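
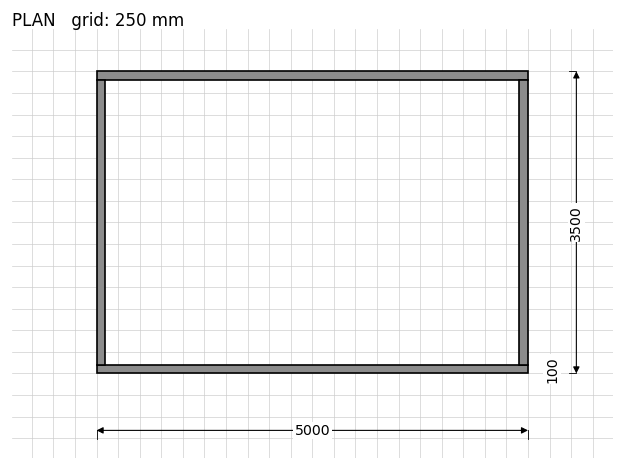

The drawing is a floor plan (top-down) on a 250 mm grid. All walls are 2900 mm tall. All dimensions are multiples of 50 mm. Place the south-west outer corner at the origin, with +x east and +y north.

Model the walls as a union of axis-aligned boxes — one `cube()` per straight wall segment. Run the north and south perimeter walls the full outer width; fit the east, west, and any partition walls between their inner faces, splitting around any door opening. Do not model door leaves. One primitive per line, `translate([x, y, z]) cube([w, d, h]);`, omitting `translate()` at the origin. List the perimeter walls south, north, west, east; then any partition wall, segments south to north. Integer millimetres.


cube([5000, 100, 2900]);
translate([0, 3400, 0]) cube([5000, 100, 2900]);
translate([0, 100, 0]) cube([100, 3300, 2900]);
translate([4900, 100, 0]) cube([100, 3300, 2900]);


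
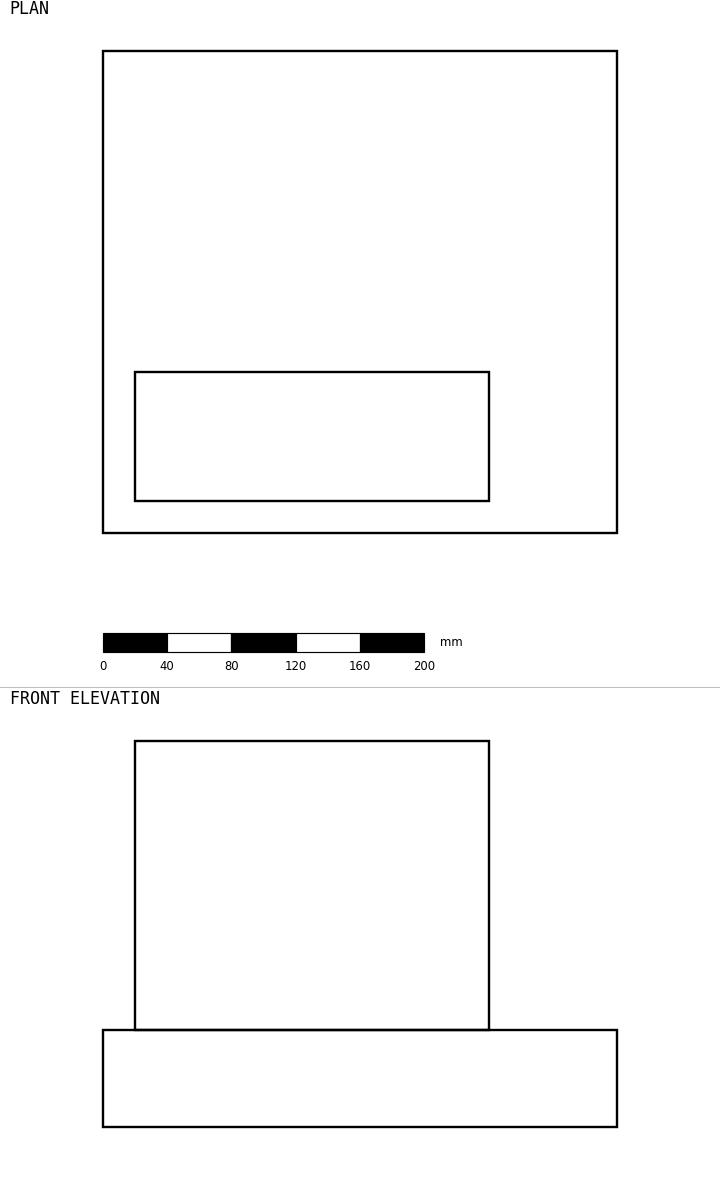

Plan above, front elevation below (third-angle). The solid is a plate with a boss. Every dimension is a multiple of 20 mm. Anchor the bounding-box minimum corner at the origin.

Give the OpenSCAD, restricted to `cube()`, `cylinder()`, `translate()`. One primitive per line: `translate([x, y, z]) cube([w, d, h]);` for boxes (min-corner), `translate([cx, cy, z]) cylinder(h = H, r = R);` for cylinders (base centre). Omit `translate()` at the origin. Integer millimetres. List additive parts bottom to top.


cube([320, 300, 60]);
translate([20, 20, 60]) cube([220, 80, 180]);


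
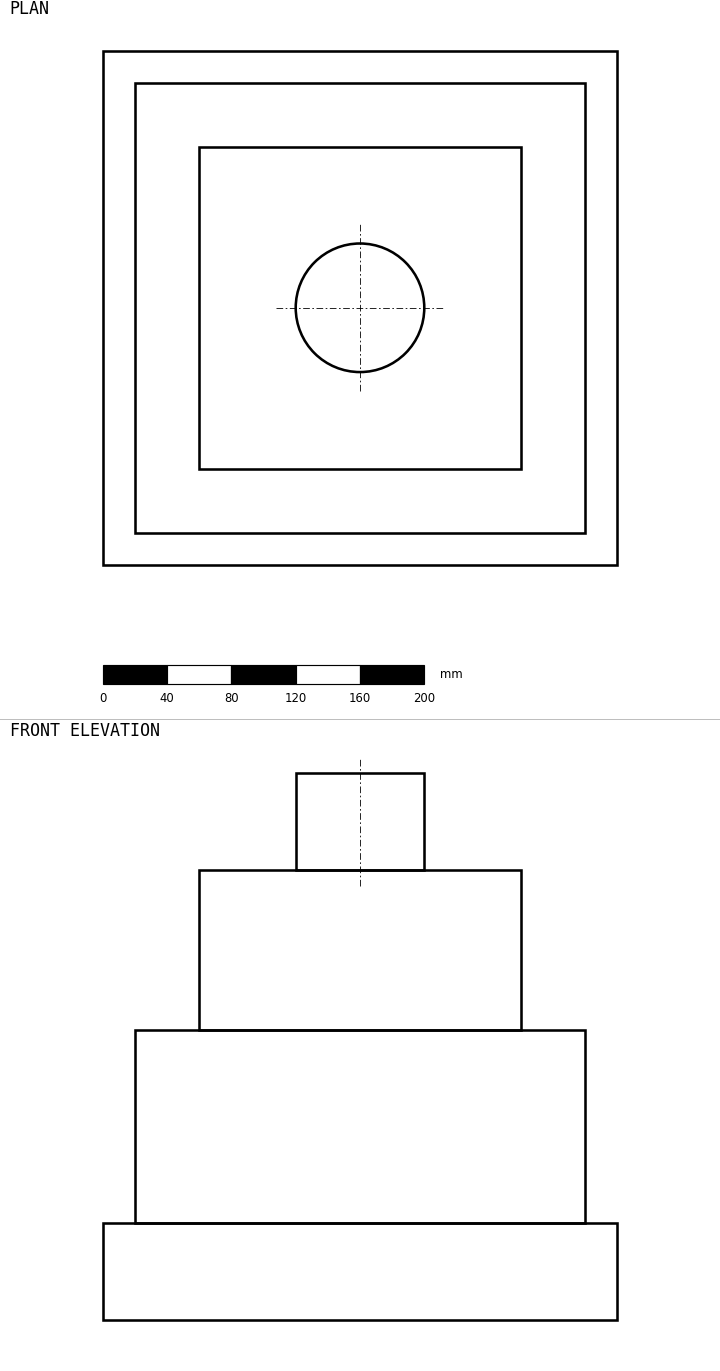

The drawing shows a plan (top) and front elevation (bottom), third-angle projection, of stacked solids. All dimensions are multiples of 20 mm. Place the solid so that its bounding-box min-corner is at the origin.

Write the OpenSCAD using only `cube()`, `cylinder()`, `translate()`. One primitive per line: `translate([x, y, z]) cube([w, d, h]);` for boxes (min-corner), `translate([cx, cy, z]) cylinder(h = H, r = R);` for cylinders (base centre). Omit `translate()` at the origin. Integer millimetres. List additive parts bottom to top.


cube([320, 320, 60]);
translate([20, 20, 60]) cube([280, 280, 120]);
translate([60, 60, 180]) cube([200, 200, 100]);
translate([160, 160, 280]) cylinder(h = 60, r = 40);


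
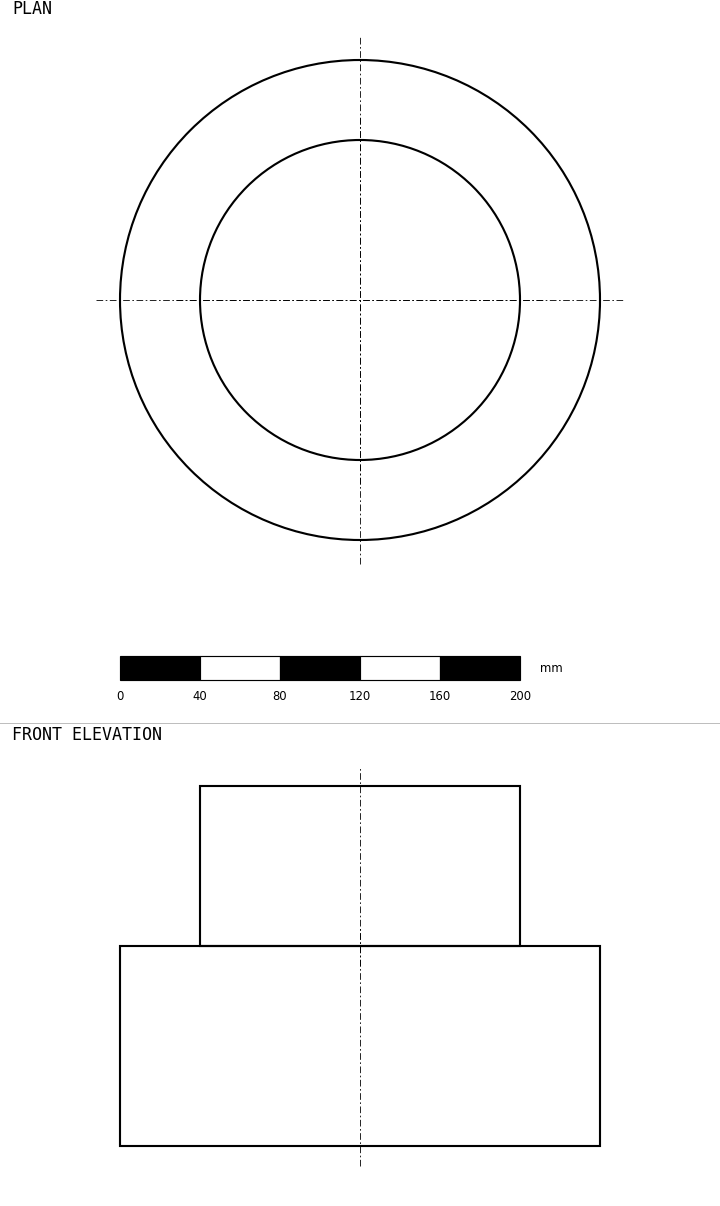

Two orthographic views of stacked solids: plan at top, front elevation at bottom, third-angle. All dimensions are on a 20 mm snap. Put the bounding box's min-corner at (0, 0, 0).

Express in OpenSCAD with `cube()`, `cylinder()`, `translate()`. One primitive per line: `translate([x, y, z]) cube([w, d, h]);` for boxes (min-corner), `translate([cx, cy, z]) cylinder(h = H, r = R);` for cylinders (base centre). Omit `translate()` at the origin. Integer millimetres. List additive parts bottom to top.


translate([120, 120, 0]) cylinder(h = 100, r = 120);
translate([120, 120, 100]) cylinder(h = 80, r = 80);


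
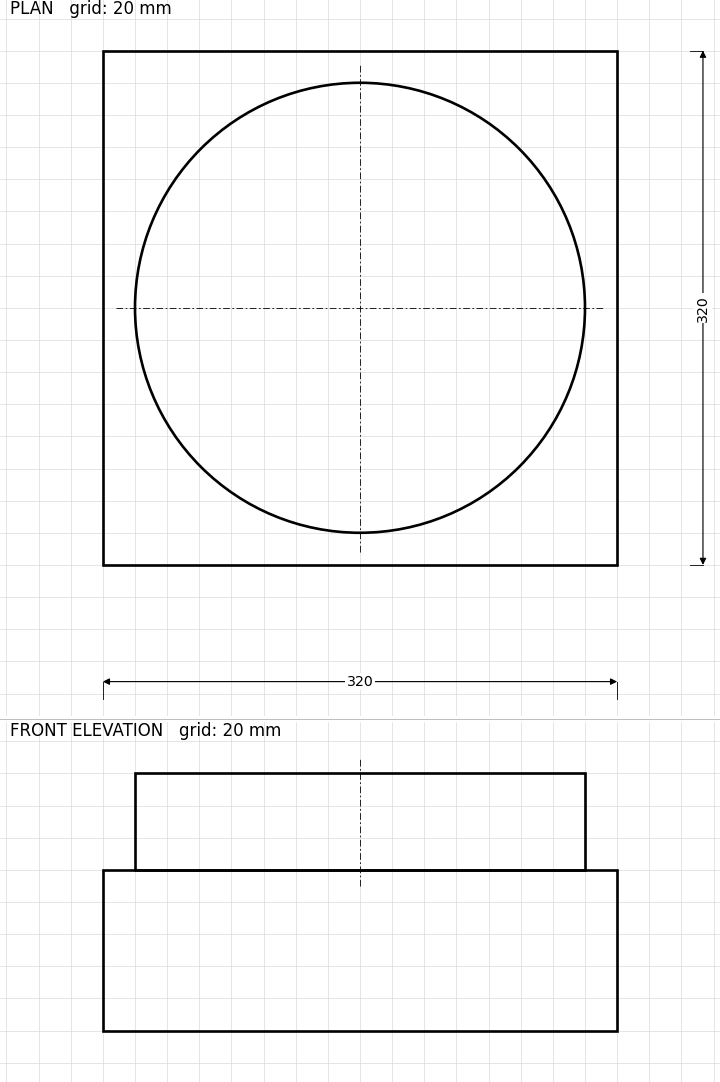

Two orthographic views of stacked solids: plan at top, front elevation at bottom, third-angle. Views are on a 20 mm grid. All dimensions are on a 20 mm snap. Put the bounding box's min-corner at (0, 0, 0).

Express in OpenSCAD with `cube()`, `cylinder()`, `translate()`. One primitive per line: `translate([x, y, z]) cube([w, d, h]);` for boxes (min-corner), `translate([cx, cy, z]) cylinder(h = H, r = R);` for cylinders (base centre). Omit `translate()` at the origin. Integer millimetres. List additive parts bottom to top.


cube([320, 320, 100]);
translate([160, 160, 100]) cylinder(h = 60, r = 140);


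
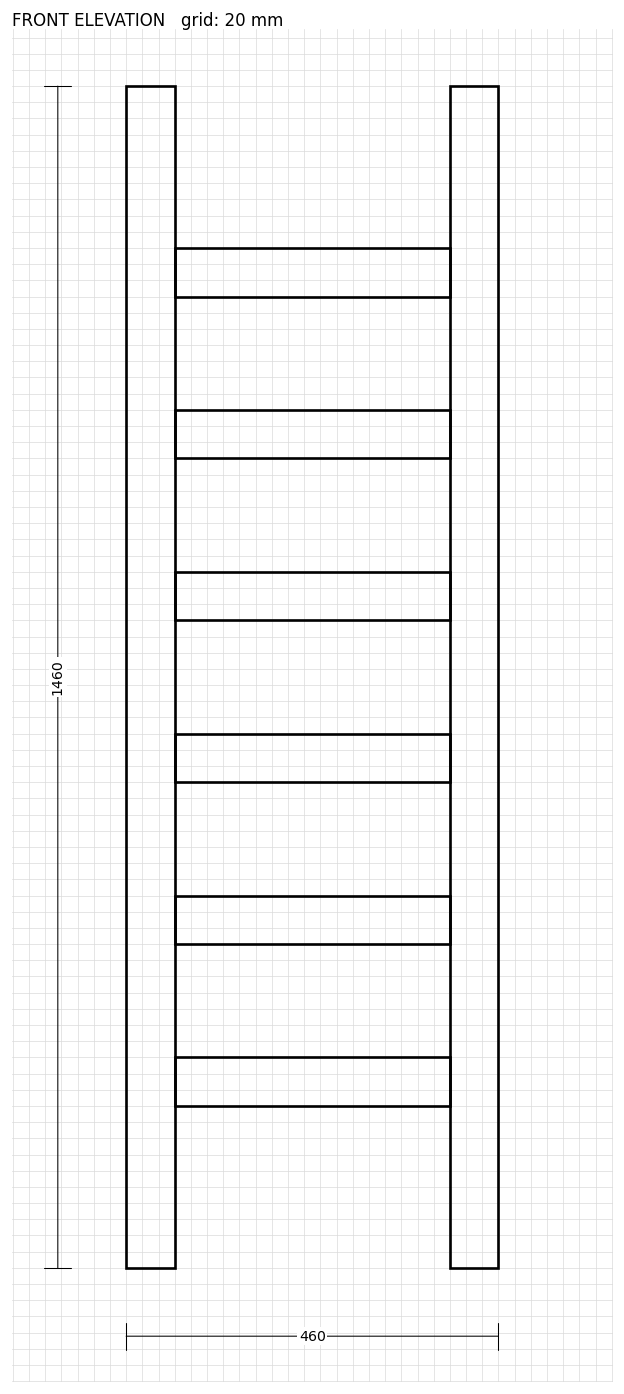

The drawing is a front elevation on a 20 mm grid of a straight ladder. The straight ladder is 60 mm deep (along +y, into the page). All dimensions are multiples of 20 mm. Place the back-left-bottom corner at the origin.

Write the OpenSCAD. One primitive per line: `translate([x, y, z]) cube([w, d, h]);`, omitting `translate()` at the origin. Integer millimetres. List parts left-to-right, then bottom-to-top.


cube([60, 60, 1460]);
translate([60, 0, 200]) cube([340, 60, 60]);
translate([60, 0, 400]) cube([340, 60, 60]);
translate([60, 0, 600]) cube([340, 60, 60]);
translate([60, 0, 800]) cube([340, 60, 60]);
translate([60, 0, 1000]) cube([340, 60, 60]);
translate([60, 0, 1200]) cube([340, 60, 60]);
translate([400, 0, 0]) cube([60, 60, 1460]);


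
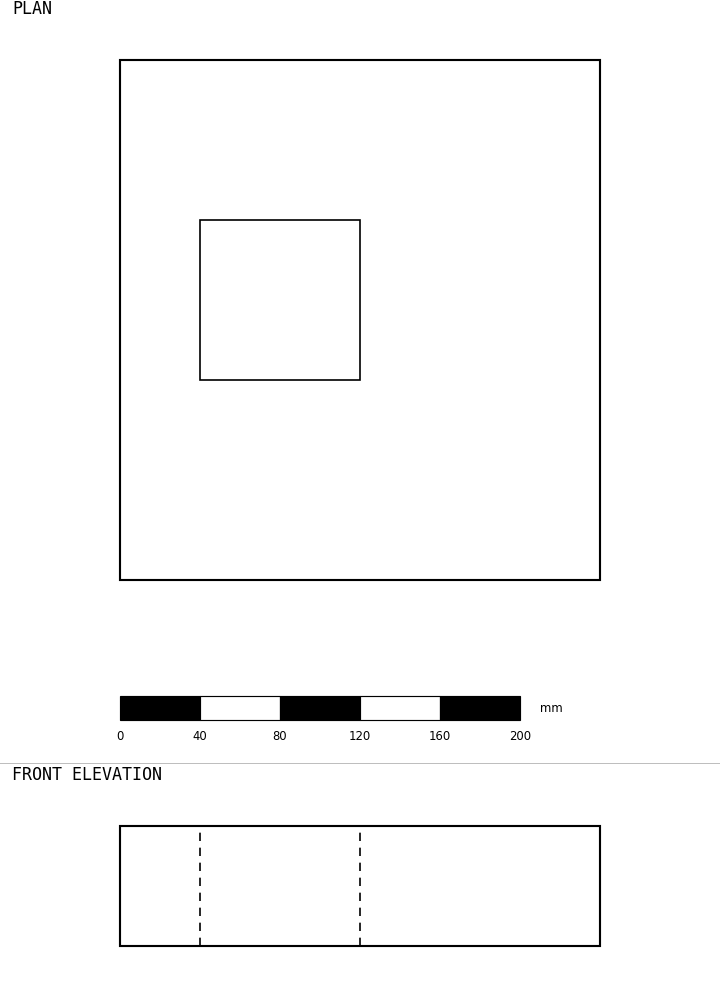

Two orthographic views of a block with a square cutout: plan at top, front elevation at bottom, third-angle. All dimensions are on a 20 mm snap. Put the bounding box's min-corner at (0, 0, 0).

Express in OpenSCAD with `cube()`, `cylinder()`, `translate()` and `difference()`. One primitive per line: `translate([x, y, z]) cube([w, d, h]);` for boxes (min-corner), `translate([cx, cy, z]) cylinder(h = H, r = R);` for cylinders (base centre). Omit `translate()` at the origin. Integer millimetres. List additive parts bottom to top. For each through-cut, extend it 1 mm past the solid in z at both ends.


difference() {
  cube([240, 260, 60]);
  translate([40, 100, -1]) cube([80, 80, 62]);
}


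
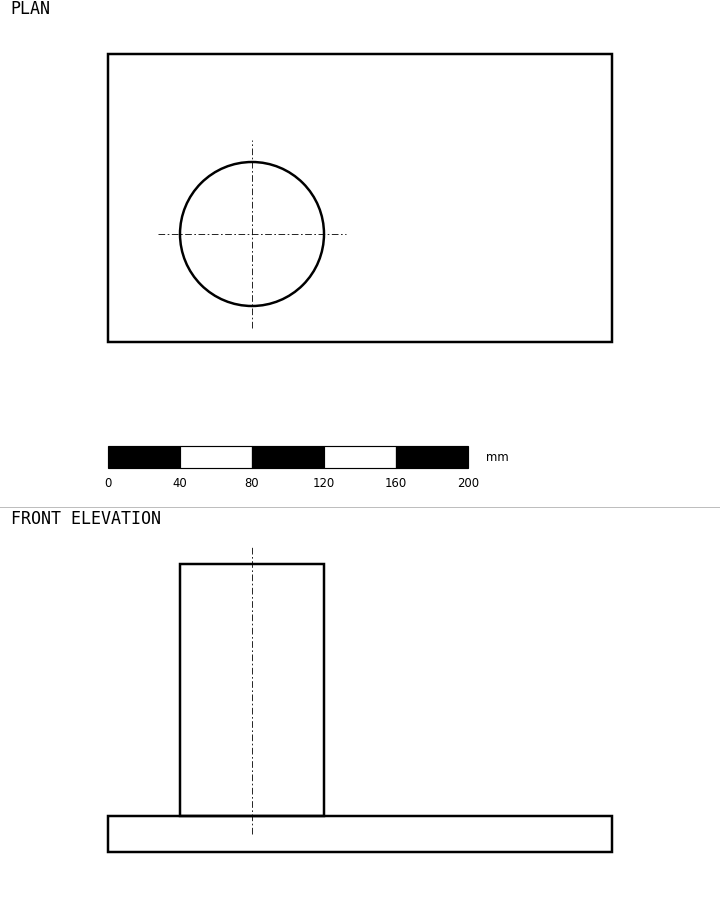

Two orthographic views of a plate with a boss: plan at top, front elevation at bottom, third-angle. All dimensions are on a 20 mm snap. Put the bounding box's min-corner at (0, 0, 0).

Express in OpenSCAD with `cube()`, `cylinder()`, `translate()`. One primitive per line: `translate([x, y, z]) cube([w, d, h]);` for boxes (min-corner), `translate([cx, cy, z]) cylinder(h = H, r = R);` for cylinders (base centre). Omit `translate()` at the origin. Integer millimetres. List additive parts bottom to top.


cube([280, 160, 20]);
translate([80, 60, 20]) cylinder(h = 140, r = 40);


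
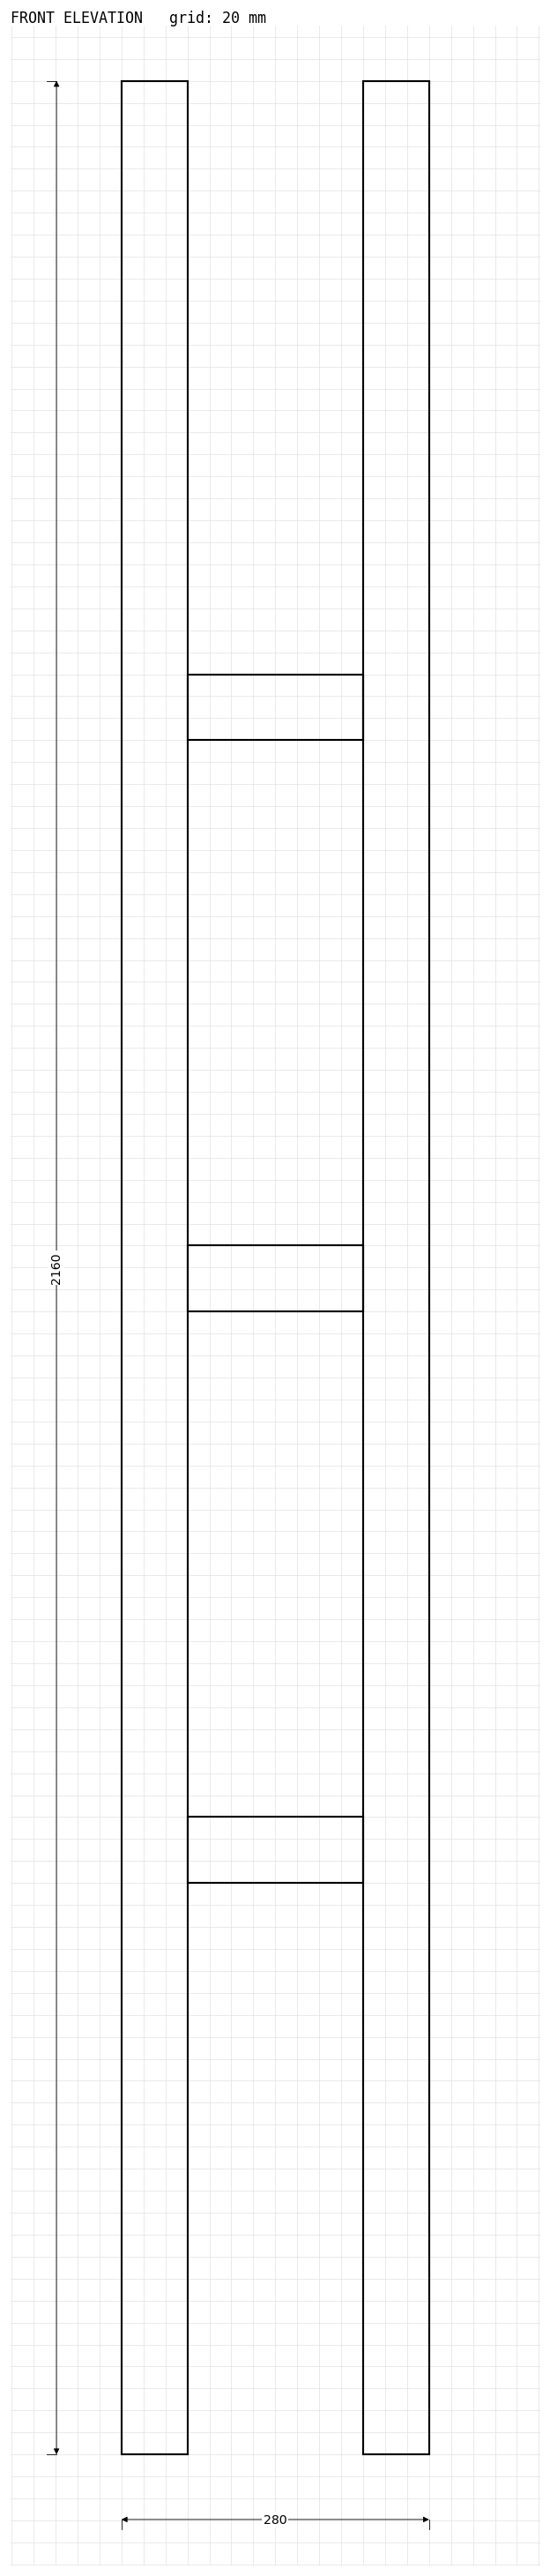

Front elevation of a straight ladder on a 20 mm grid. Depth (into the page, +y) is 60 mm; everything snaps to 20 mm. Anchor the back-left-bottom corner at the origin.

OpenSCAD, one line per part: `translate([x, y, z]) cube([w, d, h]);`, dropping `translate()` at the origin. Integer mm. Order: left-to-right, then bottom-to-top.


cube([60, 60, 2160]);
translate([60, 0, 520]) cube([160, 60, 60]);
translate([60, 0, 1040]) cube([160, 60, 60]);
translate([60, 0, 1560]) cube([160, 60, 60]);
translate([220, 0, 0]) cube([60, 60, 2160]);


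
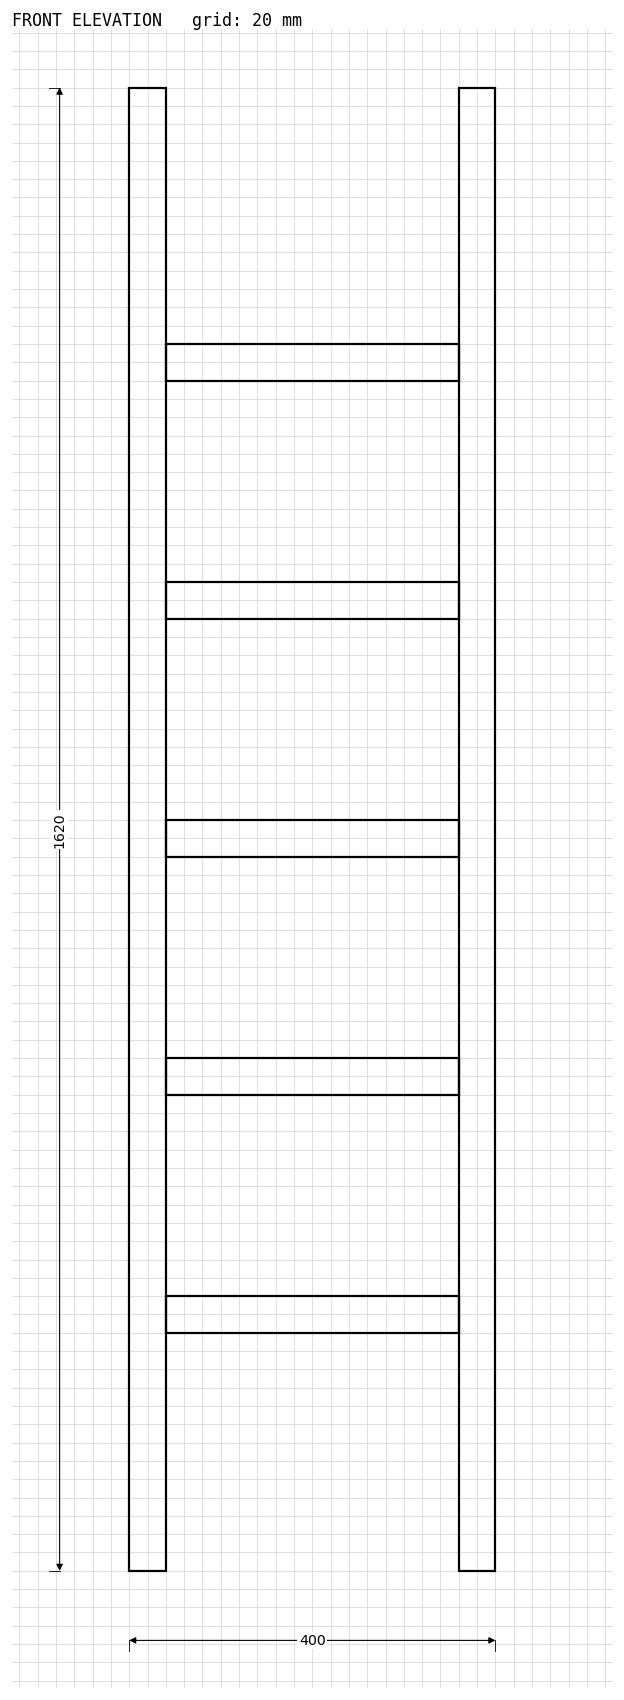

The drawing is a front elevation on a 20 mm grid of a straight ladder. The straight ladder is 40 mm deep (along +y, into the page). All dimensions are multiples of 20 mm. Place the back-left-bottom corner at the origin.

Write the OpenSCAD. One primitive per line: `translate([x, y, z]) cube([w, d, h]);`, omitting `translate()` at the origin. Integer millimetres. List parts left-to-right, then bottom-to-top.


cube([40, 40, 1620]);
translate([40, 0, 260]) cube([320, 40, 40]);
translate([40, 0, 520]) cube([320, 40, 40]);
translate([40, 0, 780]) cube([320, 40, 40]);
translate([40, 0, 1040]) cube([320, 40, 40]);
translate([40, 0, 1300]) cube([320, 40, 40]);
translate([360, 0, 0]) cube([40, 40, 1620]);


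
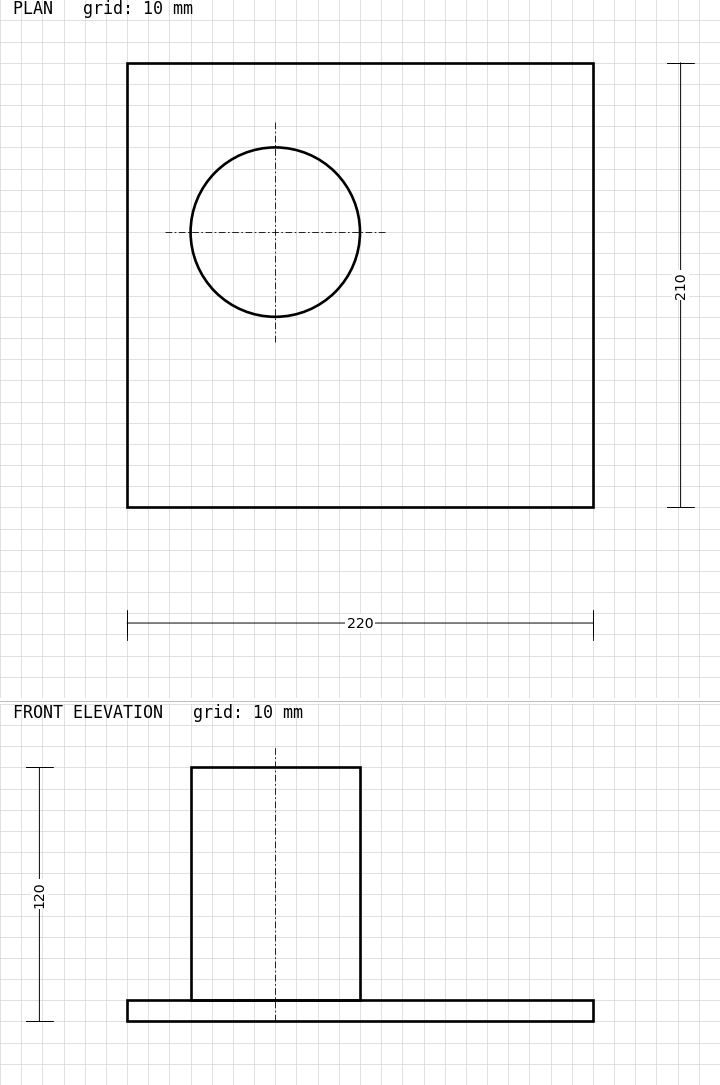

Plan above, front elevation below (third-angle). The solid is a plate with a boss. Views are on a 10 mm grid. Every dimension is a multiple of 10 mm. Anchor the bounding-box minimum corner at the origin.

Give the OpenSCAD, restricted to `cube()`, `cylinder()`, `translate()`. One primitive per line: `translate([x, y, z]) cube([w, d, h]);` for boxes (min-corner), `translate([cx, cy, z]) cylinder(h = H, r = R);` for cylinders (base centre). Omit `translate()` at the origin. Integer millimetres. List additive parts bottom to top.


cube([220, 210, 10]);
translate([70, 130, 10]) cylinder(h = 110, r = 40);


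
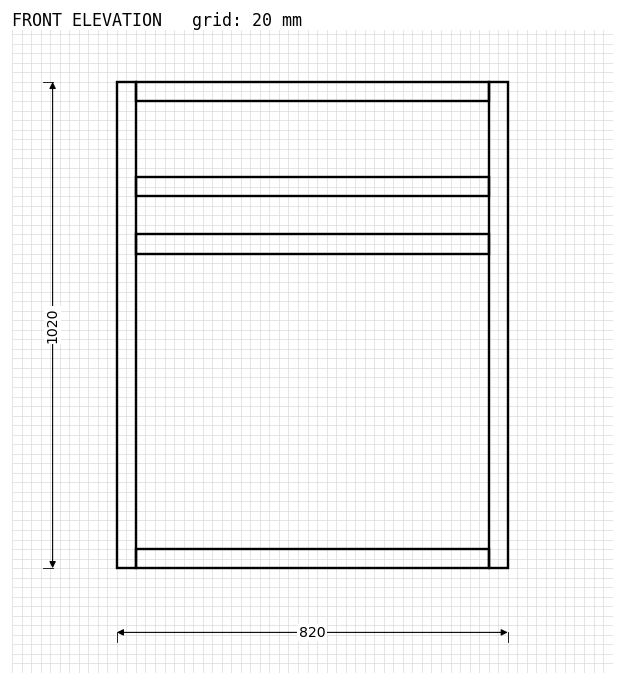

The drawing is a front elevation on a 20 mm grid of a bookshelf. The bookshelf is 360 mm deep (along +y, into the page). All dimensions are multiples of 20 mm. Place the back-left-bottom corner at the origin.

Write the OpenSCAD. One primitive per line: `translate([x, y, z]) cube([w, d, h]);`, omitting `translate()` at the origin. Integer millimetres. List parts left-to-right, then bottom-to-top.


cube([40, 360, 1020]);
translate([40, 0, 0]) cube([740, 360, 40]);
translate([40, 0, 660]) cube([740, 360, 40]);
translate([40, 0, 780]) cube([740, 360, 40]);
translate([40, 0, 980]) cube([740, 360, 40]);
translate([780, 0, 0]) cube([40, 360, 1020]);


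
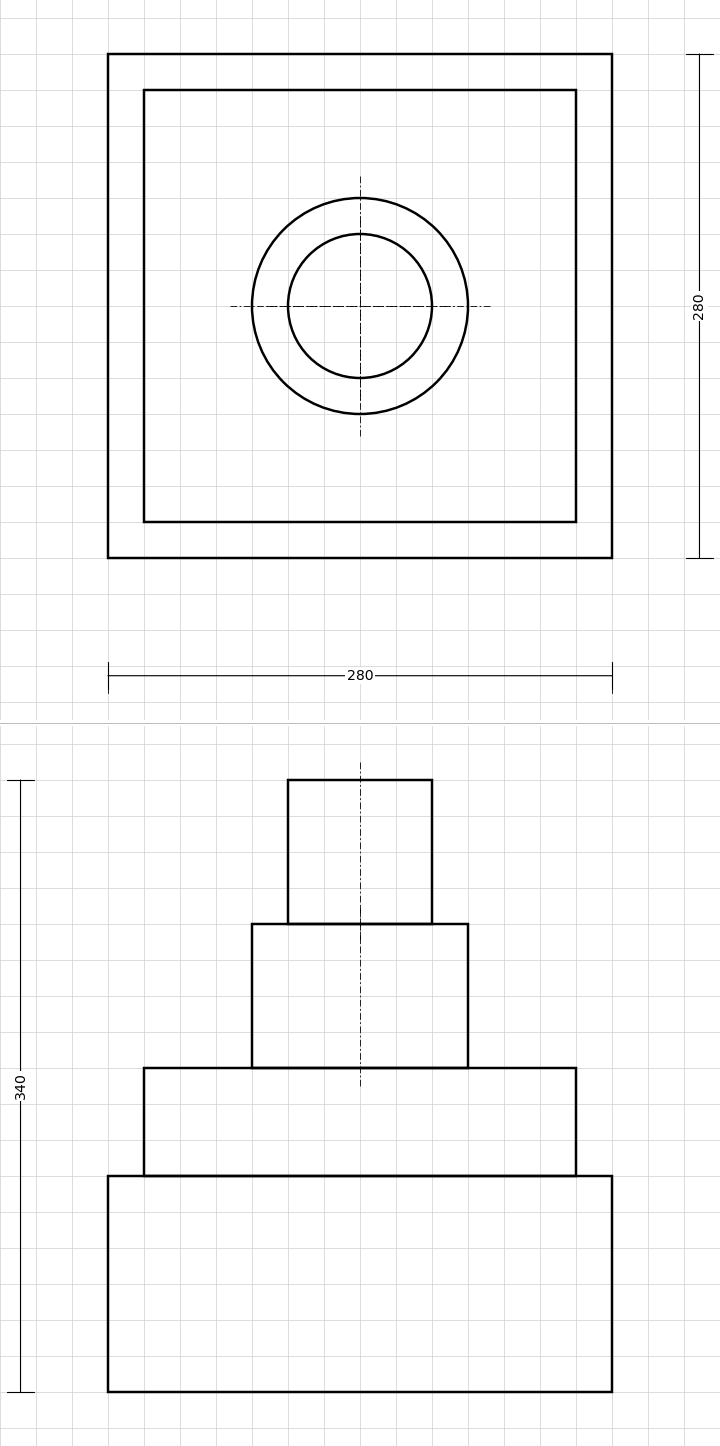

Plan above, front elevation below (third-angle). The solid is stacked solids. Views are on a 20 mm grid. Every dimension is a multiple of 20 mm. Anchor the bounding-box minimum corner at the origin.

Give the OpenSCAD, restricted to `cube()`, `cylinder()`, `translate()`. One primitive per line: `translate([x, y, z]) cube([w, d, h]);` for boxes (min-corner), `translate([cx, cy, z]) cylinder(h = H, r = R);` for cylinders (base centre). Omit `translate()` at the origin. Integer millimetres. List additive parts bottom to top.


cube([280, 280, 120]);
translate([20, 20, 120]) cube([240, 240, 60]);
translate([140, 140, 180]) cylinder(h = 80, r = 60);
translate([140, 140, 260]) cylinder(h = 80, r = 40);


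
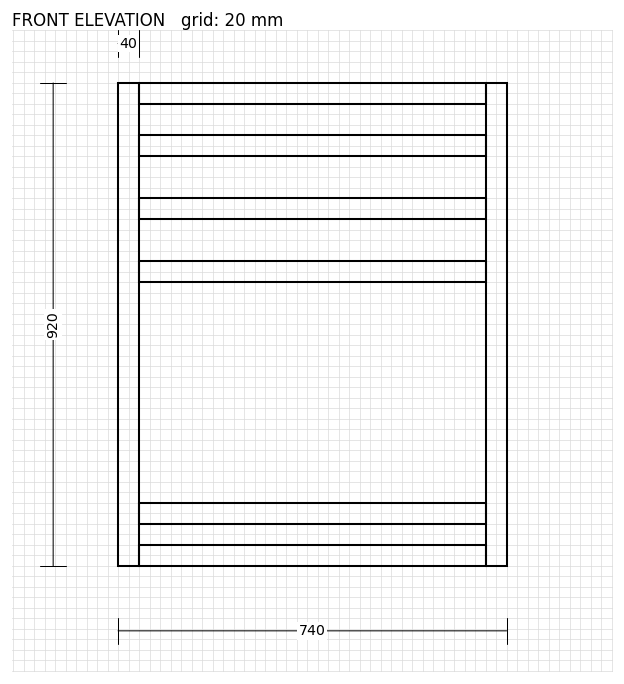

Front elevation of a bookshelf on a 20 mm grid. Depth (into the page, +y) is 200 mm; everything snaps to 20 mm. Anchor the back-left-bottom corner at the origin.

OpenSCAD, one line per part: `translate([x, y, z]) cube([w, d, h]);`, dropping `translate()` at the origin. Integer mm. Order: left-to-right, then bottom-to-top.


cube([40, 200, 920]);
translate([40, 0, 0]) cube([660, 200, 40]);
translate([40, 0, 80]) cube([660, 200, 40]);
translate([40, 0, 540]) cube([660, 200, 40]);
translate([40, 0, 660]) cube([660, 200, 40]);
translate([40, 0, 780]) cube([660, 200, 40]);
translate([40, 0, 880]) cube([660, 200, 40]);
translate([700, 0, 0]) cube([40, 200, 920]);


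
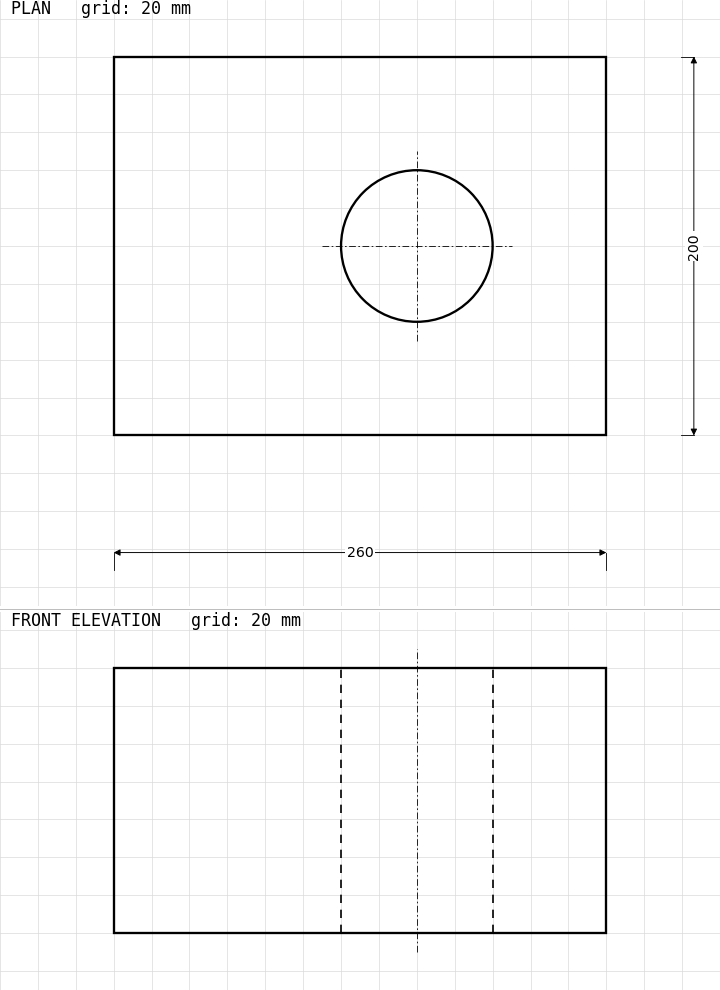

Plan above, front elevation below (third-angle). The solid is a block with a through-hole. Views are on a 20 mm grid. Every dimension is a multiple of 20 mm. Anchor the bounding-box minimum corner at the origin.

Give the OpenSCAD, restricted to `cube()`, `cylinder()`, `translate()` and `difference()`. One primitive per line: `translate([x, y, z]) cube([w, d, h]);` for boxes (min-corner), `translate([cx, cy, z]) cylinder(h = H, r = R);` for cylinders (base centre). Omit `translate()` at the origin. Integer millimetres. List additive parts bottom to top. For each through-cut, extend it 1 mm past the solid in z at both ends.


difference() {
  cube([260, 200, 140]);
  translate([160, 100, -1]) cylinder(h = 142, r = 40);
}


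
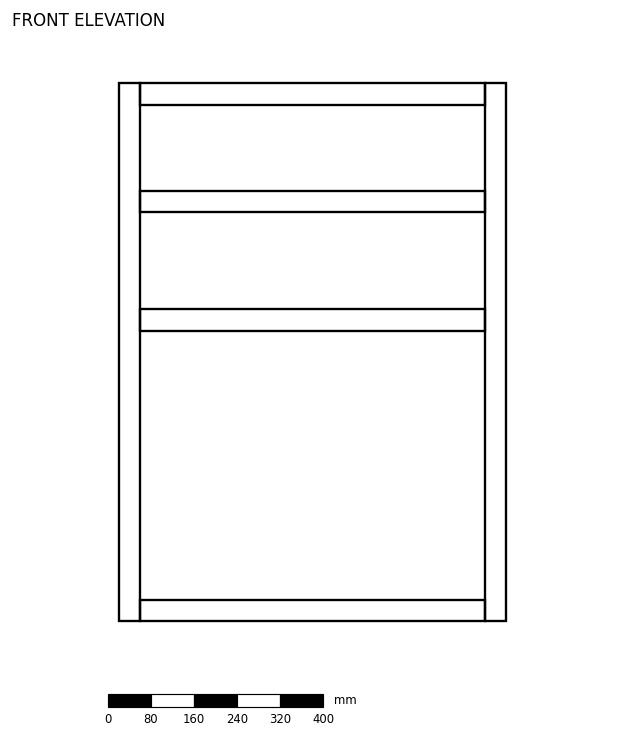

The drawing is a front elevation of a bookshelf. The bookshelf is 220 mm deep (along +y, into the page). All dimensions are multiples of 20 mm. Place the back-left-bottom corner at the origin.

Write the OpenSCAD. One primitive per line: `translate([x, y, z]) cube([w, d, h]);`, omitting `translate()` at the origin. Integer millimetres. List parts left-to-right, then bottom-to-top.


cube([40, 220, 1000]);
translate([40, 0, 0]) cube([640, 220, 40]);
translate([40, 0, 540]) cube([640, 220, 40]);
translate([40, 0, 760]) cube([640, 220, 40]);
translate([40, 0, 960]) cube([640, 220, 40]);
translate([680, 0, 0]) cube([40, 220, 1000]);


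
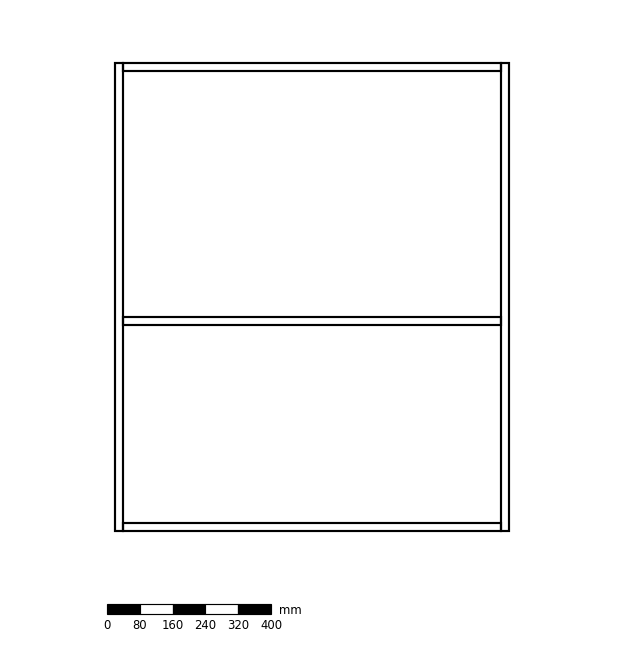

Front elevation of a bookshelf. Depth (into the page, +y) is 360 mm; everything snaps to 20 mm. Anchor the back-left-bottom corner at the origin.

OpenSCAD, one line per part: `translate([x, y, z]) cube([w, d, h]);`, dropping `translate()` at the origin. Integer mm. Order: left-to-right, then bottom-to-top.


cube([20, 360, 1140]);
translate([20, 0, 0]) cube([920, 360, 20]);
translate([20, 0, 500]) cube([920, 360, 20]);
translate([20, 0, 1120]) cube([920, 360, 20]);
translate([940, 0, 0]) cube([20, 360, 1140]);


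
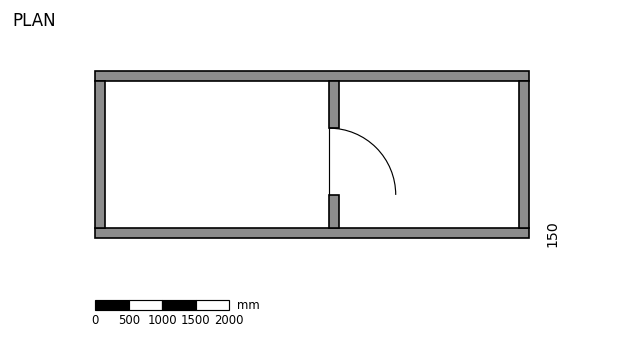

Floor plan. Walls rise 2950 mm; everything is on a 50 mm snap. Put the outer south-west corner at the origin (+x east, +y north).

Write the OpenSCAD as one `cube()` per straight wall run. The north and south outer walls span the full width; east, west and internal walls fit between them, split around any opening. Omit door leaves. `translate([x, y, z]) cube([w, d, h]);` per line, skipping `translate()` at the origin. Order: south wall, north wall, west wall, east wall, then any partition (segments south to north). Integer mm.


cube([6500, 150, 2950]);
translate([0, 2350, 0]) cube([6500, 150, 2950]);
translate([0, 150, 0]) cube([150, 2200, 2950]);
translate([6350, 150, 0]) cube([150, 2200, 2950]);
translate([3500, 150, 0]) cube([150, 500, 2950]);
translate([3500, 1650, 0]) cube([150, 700, 2950]);


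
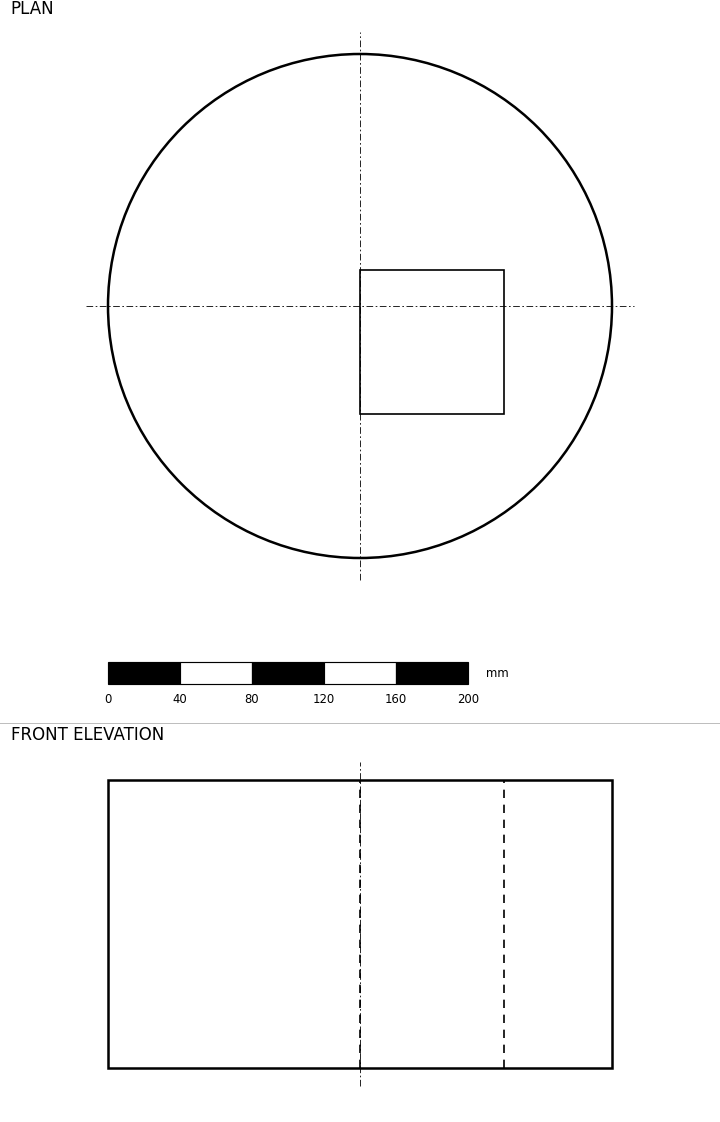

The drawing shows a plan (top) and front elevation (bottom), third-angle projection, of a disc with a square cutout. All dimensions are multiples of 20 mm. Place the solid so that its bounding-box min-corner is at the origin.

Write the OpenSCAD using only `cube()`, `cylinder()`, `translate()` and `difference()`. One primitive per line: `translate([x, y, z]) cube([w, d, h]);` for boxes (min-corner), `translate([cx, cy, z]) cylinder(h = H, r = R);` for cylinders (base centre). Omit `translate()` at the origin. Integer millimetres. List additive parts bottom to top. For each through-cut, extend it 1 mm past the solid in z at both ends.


difference() {
  translate([140, 140, 0]) cylinder(h = 160, r = 140);
  translate([140, 80, -1]) cube([80, 80, 162]);
}


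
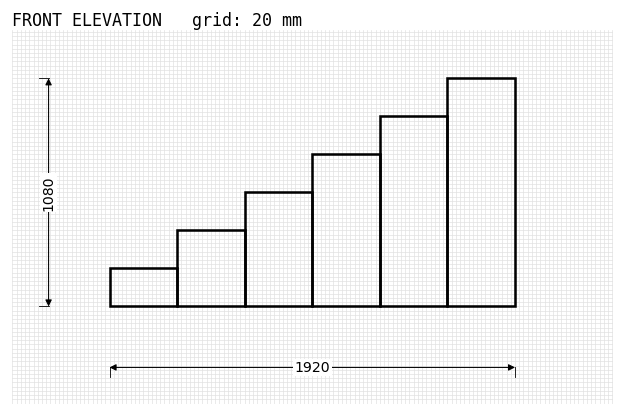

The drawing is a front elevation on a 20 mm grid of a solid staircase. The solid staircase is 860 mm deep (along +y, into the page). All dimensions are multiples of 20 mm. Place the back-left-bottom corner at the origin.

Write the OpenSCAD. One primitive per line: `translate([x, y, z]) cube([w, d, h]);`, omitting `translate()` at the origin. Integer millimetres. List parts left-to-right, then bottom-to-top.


cube([320, 860, 180]);
translate([320, 0, 0]) cube([320, 860, 360]);
translate([640, 0, 0]) cube([320, 860, 540]);
translate([960, 0, 0]) cube([320, 860, 720]);
translate([1280, 0, 0]) cube([320, 860, 900]);
translate([1600, 0, 0]) cube([320, 860, 1080]);


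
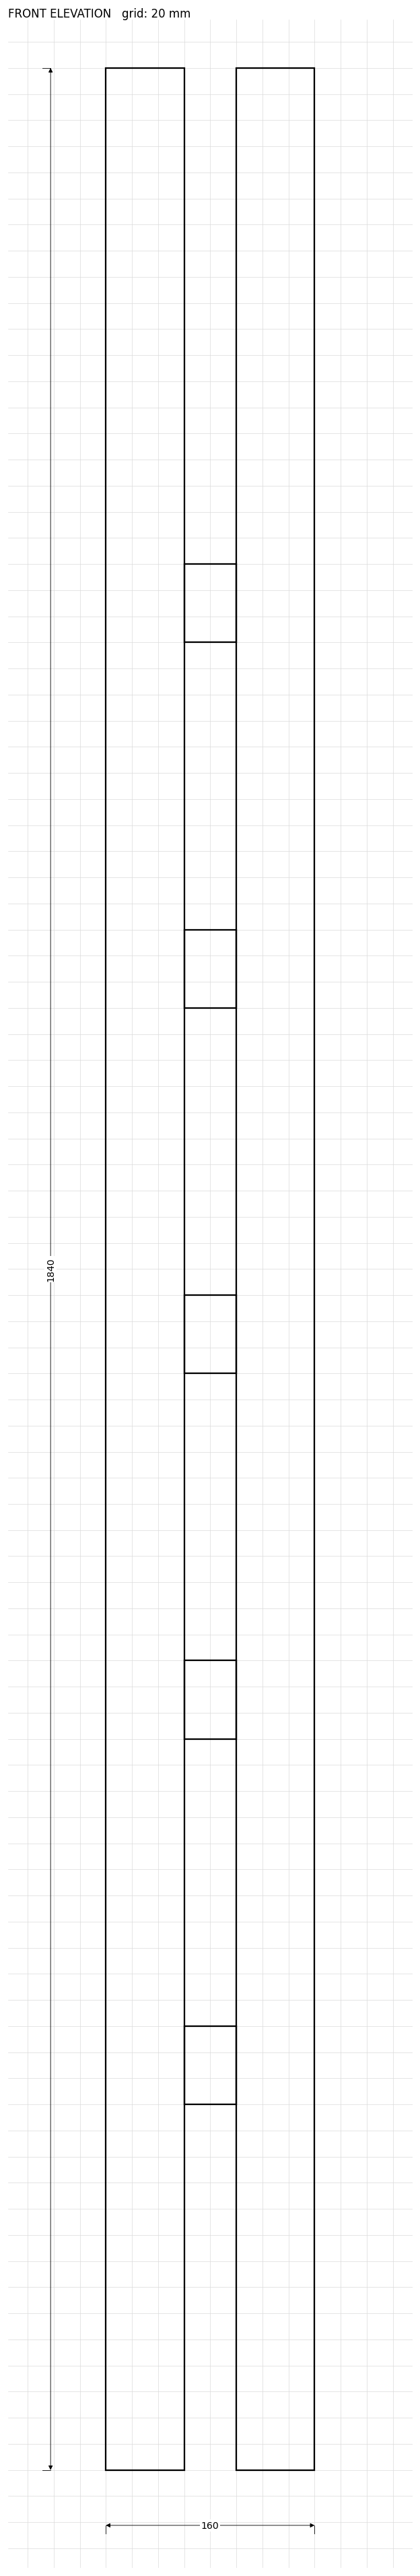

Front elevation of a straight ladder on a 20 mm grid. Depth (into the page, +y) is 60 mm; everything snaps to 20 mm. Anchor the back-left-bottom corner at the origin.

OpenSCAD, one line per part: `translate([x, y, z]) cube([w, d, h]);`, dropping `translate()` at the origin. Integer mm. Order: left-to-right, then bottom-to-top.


cube([60, 60, 1840]);
translate([60, 0, 280]) cube([40, 60, 60]);
translate([60, 0, 560]) cube([40, 60, 60]);
translate([60, 0, 840]) cube([40, 60, 60]);
translate([60, 0, 1120]) cube([40, 60, 60]);
translate([60, 0, 1400]) cube([40, 60, 60]);
translate([100, 0, 0]) cube([60, 60, 1840]);


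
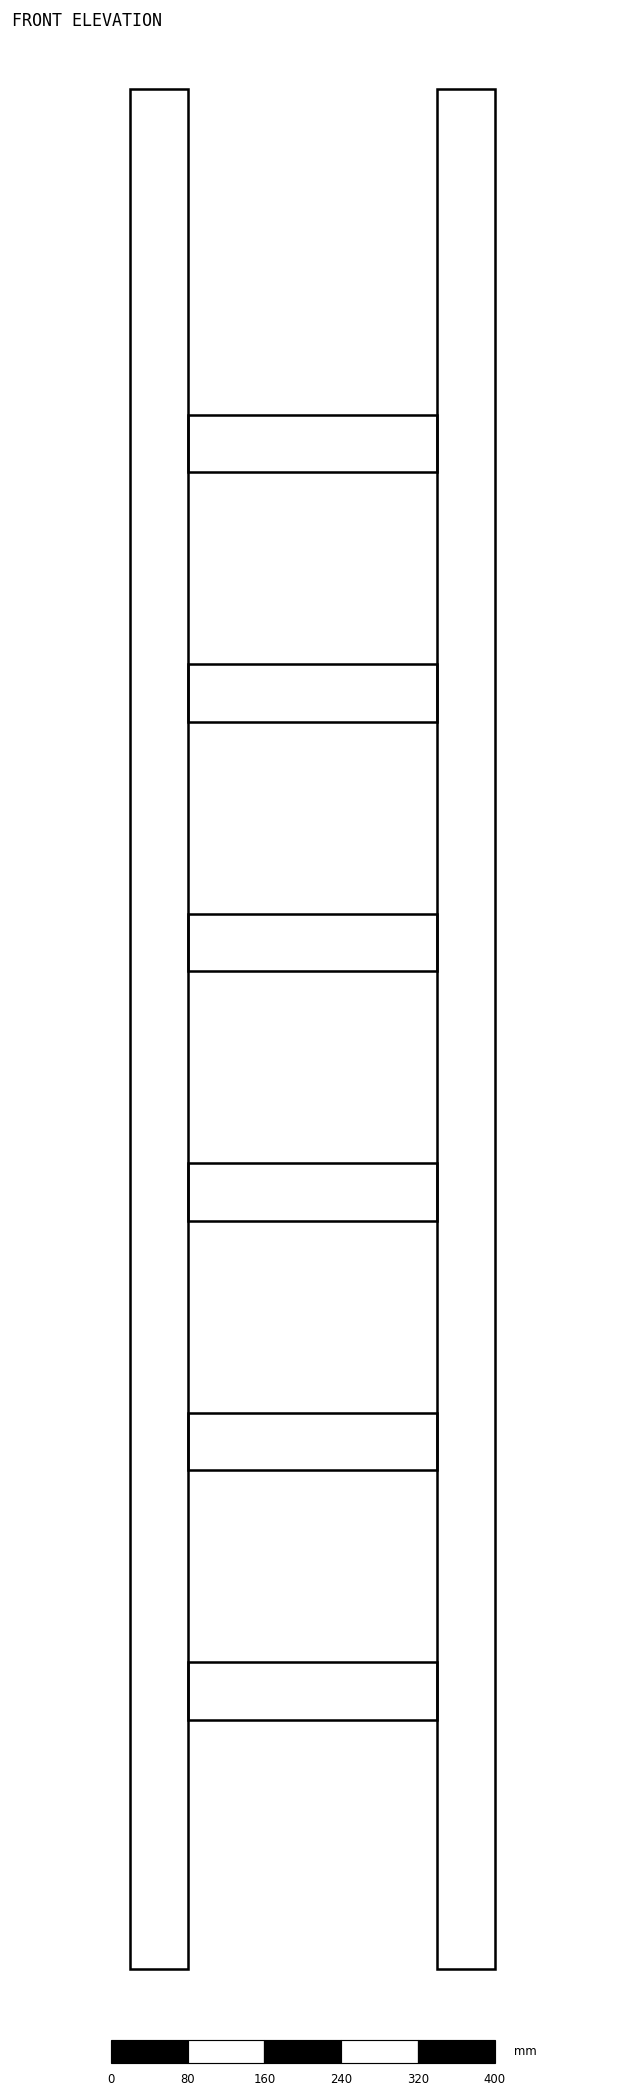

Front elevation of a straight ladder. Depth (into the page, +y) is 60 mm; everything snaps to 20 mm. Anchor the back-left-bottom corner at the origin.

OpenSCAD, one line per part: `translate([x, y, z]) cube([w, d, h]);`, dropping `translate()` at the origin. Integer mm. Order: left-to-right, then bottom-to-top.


cube([60, 60, 1960]);
translate([60, 0, 260]) cube([260, 60, 60]);
translate([60, 0, 520]) cube([260, 60, 60]);
translate([60, 0, 780]) cube([260, 60, 60]);
translate([60, 0, 1040]) cube([260, 60, 60]);
translate([60, 0, 1300]) cube([260, 60, 60]);
translate([60, 0, 1560]) cube([260, 60, 60]);
translate([320, 0, 0]) cube([60, 60, 1960]);


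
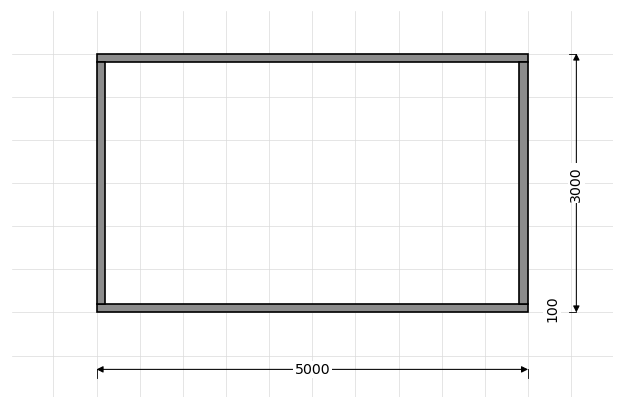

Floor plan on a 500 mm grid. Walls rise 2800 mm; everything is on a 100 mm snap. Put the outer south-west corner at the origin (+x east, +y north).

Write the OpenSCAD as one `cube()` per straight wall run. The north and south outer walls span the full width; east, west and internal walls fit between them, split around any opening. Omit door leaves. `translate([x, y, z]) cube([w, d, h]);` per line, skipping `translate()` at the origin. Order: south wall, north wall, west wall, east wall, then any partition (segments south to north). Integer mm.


cube([5000, 100, 2800]);
translate([0, 2900, 0]) cube([5000, 100, 2800]);
translate([0, 100, 0]) cube([100, 2800, 2800]);
translate([4900, 100, 0]) cube([100, 2800, 2800]);


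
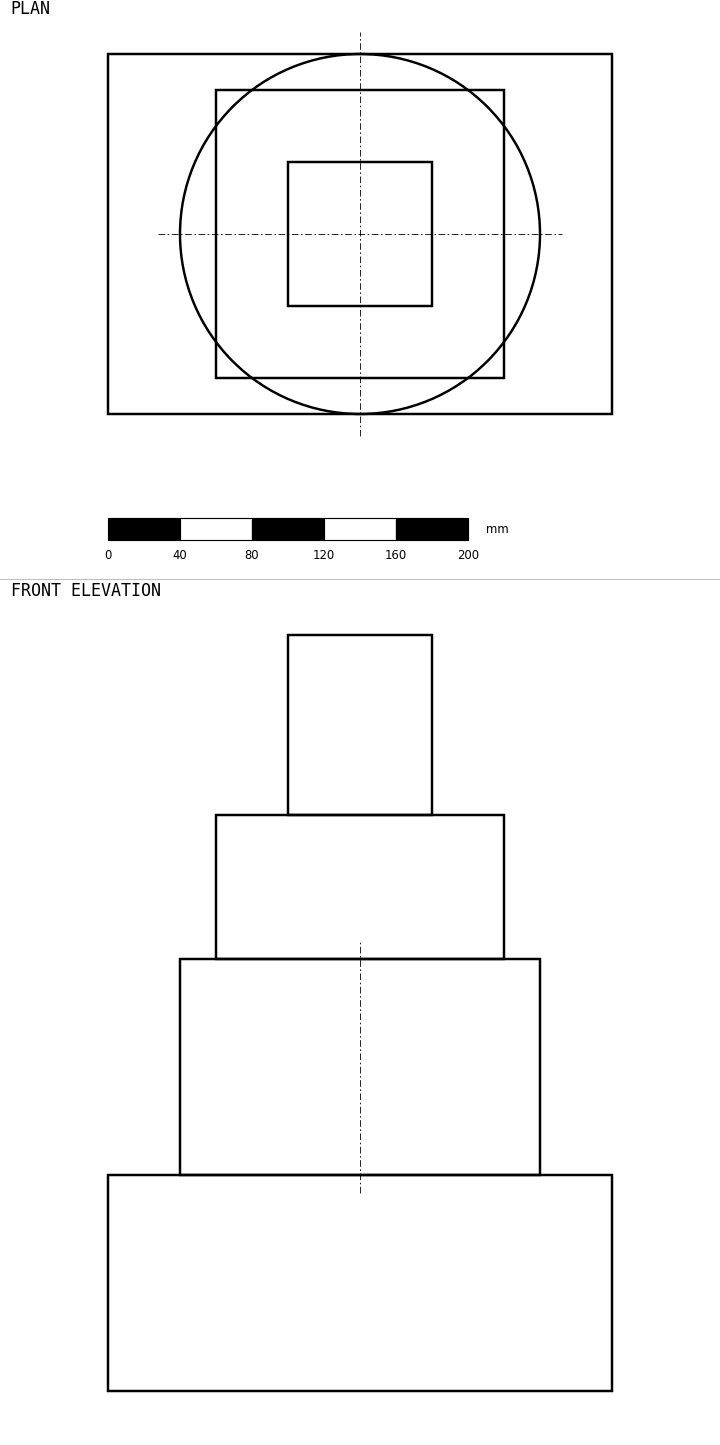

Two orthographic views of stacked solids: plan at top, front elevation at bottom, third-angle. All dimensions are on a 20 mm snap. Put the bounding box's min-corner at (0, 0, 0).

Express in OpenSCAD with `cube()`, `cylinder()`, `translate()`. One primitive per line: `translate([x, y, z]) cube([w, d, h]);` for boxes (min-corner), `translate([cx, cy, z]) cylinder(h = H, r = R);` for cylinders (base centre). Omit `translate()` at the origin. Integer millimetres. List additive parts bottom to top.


cube([280, 200, 120]);
translate([140, 100, 120]) cylinder(h = 120, r = 100);
translate([60, 20, 240]) cube([160, 160, 80]);
translate([100, 60, 320]) cube([80, 80, 100]);


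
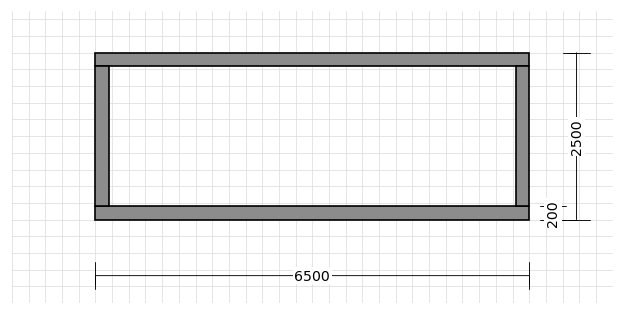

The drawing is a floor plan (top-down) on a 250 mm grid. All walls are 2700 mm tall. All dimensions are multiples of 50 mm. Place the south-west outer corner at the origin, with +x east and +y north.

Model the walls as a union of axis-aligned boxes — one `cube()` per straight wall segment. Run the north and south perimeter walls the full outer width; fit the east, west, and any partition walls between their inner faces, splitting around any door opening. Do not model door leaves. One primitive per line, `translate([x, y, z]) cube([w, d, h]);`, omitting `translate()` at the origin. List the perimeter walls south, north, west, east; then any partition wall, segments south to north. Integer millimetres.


cube([6500, 200, 2700]);
translate([0, 2300, 0]) cube([6500, 200, 2700]);
translate([0, 200, 0]) cube([200, 2100, 2700]);
translate([6300, 200, 0]) cube([200, 2100, 2700]);


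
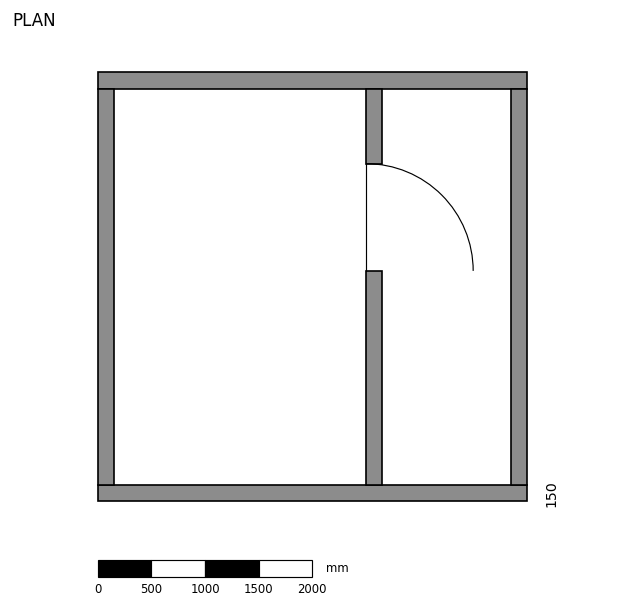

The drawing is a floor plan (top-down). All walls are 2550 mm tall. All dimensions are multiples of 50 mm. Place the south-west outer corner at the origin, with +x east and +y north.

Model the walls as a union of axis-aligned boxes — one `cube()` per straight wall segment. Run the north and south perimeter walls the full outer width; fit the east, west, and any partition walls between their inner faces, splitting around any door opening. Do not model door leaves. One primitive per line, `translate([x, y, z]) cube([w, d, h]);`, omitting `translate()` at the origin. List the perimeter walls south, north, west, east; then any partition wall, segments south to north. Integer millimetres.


cube([4000, 150, 2550]);
translate([0, 3850, 0]) cube([4000, 150, 2550]);
translate([0, 150, 0]) cube([150, 3700, 2550]);
translate([3850, 150, 0]) cube([150, 3700, 2550]);
translate([2500, 150, 0]) cube([150, 2000, 2550]);
translate([2500, 3150, 0]) cube([150, 700, 2550]);


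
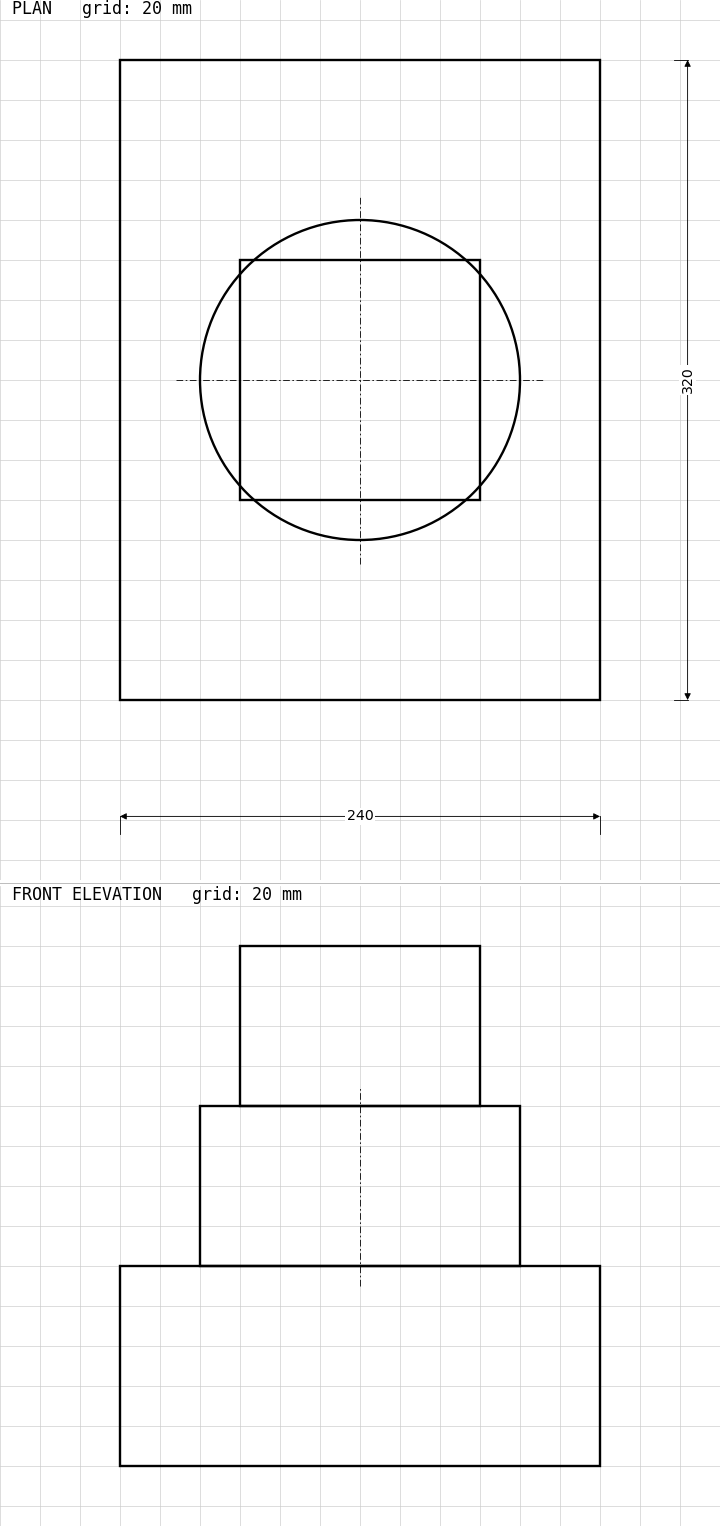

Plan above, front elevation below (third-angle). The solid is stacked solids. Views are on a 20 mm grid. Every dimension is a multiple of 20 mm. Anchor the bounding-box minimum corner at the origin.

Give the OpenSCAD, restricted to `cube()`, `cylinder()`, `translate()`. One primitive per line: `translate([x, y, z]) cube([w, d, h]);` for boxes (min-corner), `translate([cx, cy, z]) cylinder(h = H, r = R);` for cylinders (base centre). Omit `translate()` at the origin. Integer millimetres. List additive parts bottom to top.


cube([240, 320, 100]);
translate([120, 160, 100]) cylinder(h = 80, r = 80);
translate([60, 100, 180]) cube([120, 120, 80]);


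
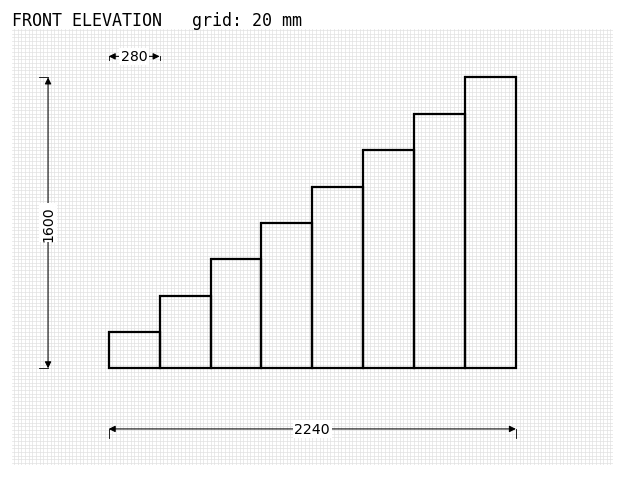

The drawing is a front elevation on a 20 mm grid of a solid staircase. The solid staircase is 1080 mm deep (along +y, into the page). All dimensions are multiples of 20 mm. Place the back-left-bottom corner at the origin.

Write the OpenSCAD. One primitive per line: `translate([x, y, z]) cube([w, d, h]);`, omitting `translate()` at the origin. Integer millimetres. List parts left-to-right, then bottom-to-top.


cube([280, 1080, 200]);
translate([280, 0, 0]) cube([280, 1080, 400]);
translate([560, 0, 0]) cube([280, 1080, 600]);
translate([840, 0, 0]) cube([280, 1080, 800]);
translate([1120, 0, 0]) cube([280, 1080, 1000]);
translate([1400, 0, 0]) cube([280, 1080, 1200]);
translate([1680, 0, 0]) cube([280, 1080, 1400]);
translate([1960, 0, 0]) cube([280, 1080, 1600]);


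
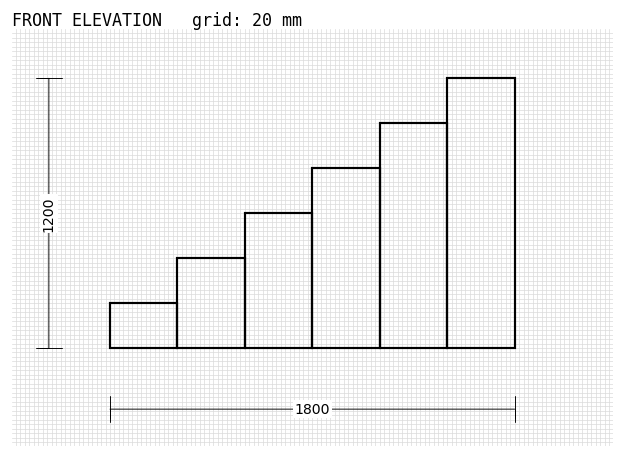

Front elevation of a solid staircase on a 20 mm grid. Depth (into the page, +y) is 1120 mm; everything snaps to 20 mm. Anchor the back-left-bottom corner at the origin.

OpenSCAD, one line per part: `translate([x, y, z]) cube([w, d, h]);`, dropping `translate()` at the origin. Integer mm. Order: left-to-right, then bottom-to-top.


cube([300, 1120, 200]);
translate([300, 0, 0]) cube([300, 1120, 400]);
translate([600, 0, 0]) cube([300, 1120, 600]);
translate([900, 0, 0]) cube([300, 1120, 800]);
translate([1200, 0, 0]) cube([300, 1120, 1000]);
translate([1500, 0, 0]) cube([300, 1120, 1200]);


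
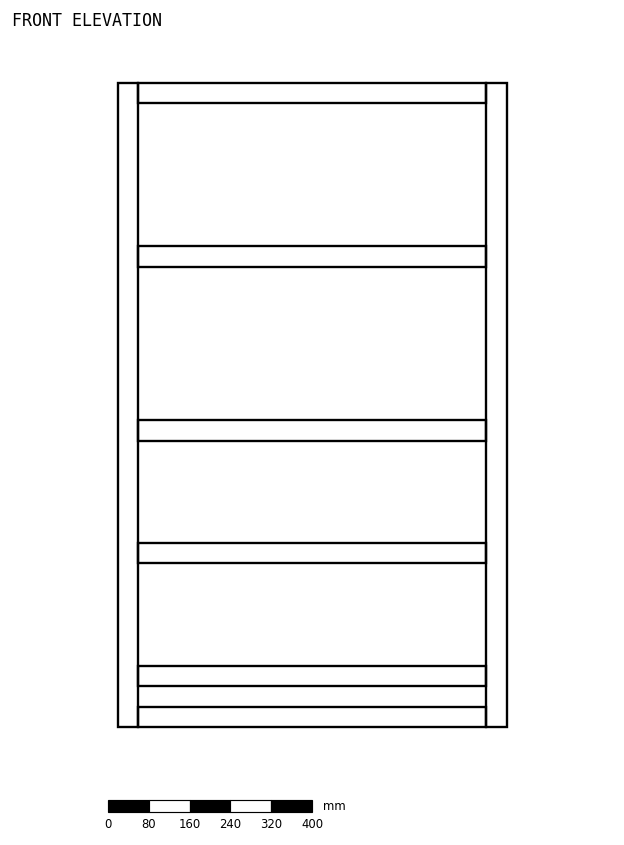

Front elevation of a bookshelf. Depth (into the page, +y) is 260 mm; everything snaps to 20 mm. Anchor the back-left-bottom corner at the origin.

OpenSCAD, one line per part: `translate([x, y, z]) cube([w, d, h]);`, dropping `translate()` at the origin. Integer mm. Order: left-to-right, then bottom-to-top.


cube([40, 260, 1260]);
translate([40, 0, 0]) cube([680, 260, 40]);
translate([40, 0, 80]) cube([680, 260, 40]);
translate([40, 0, 320]) cube([680, 260, 40]);
translate([40, 0, 560]) cube([680, 260, 40]);
translate([40, 0, 900]) cube([680, 260, 40]);
translate([40, 0, 1220]) cube([680, 260, 40]);
translate([720, 0, 0]) cube([40, 260, 1260]);


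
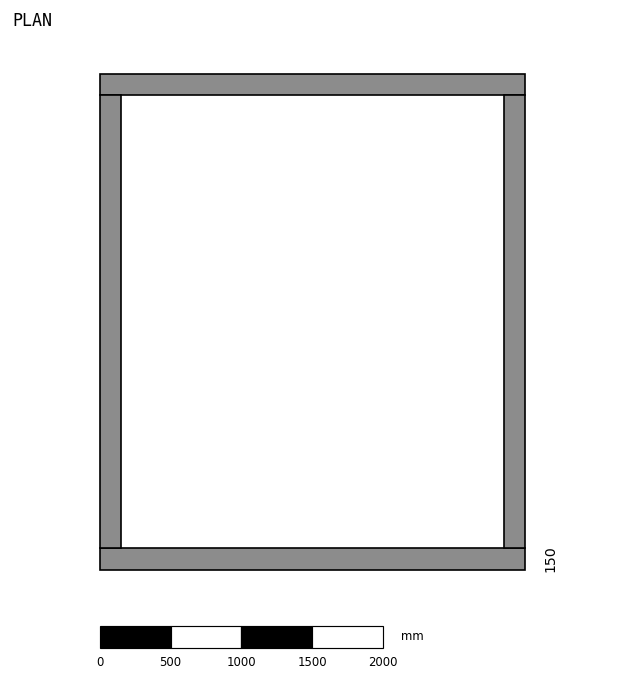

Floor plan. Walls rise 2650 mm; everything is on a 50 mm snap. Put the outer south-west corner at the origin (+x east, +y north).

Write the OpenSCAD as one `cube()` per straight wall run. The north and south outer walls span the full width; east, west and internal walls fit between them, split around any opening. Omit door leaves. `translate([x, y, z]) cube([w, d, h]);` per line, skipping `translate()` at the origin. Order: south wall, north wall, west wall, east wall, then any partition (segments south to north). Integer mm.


cube([3000, 150, 2650]);
translate([0, 3350, 0]) cube([3000, 150, 2650]);
translate([0, 150, 0]) cube([150, 3200, 2650]);
translate([2850, 150, 0]) cube([150, 3200, 2650]);


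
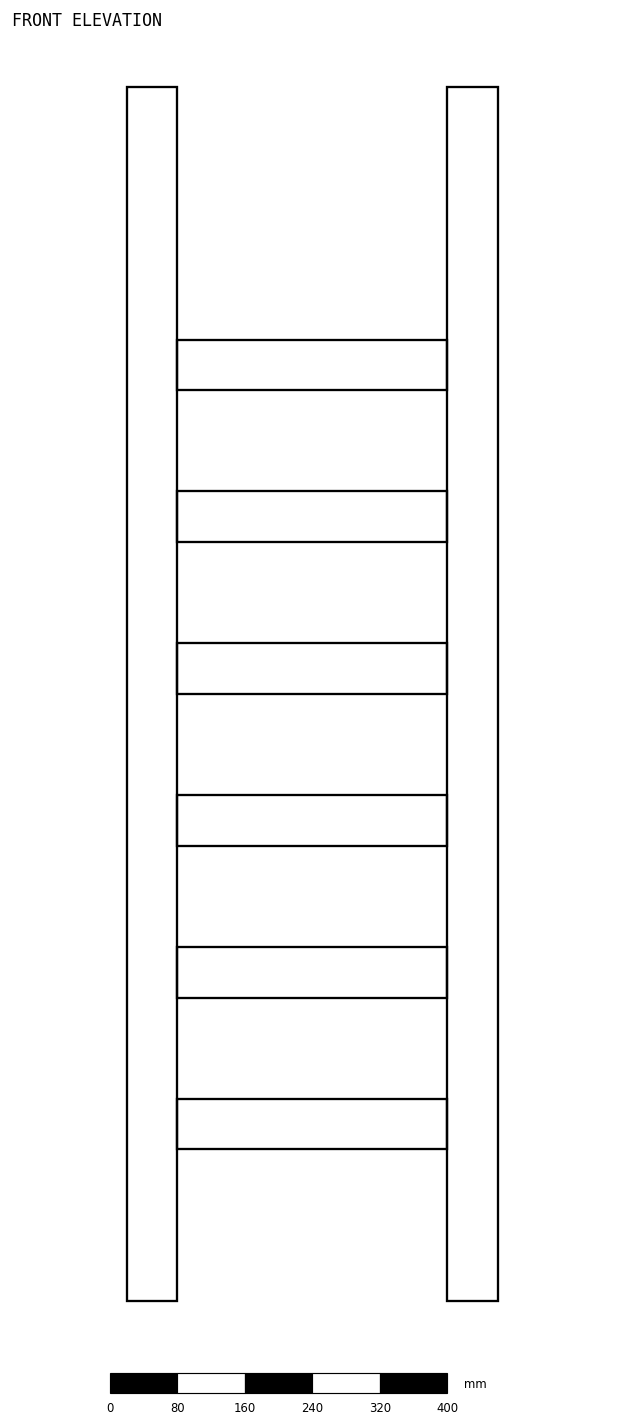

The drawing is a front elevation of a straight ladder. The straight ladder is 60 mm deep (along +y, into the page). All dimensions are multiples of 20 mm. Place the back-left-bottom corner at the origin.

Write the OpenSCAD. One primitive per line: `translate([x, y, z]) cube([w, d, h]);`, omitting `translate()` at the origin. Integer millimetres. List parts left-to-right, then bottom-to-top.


cube([60, 60, 1440]);
translate([60, 0, 180]) cube([320, 60, 60]);
translate([60, 0, 360]) cube([320, 60, 60]);
translate([60, 0, 540]) cube([320, 60, 60]);
translate([60, 0, 720]) cube([320, 60, 60]);
translate([60, 0, 900]) cube([320, 60, 60]);
translate([60, 0, 1080]) cube([320, 60, 60]);
translate([380, 0, 0]) cube([60, 60, 1440]);


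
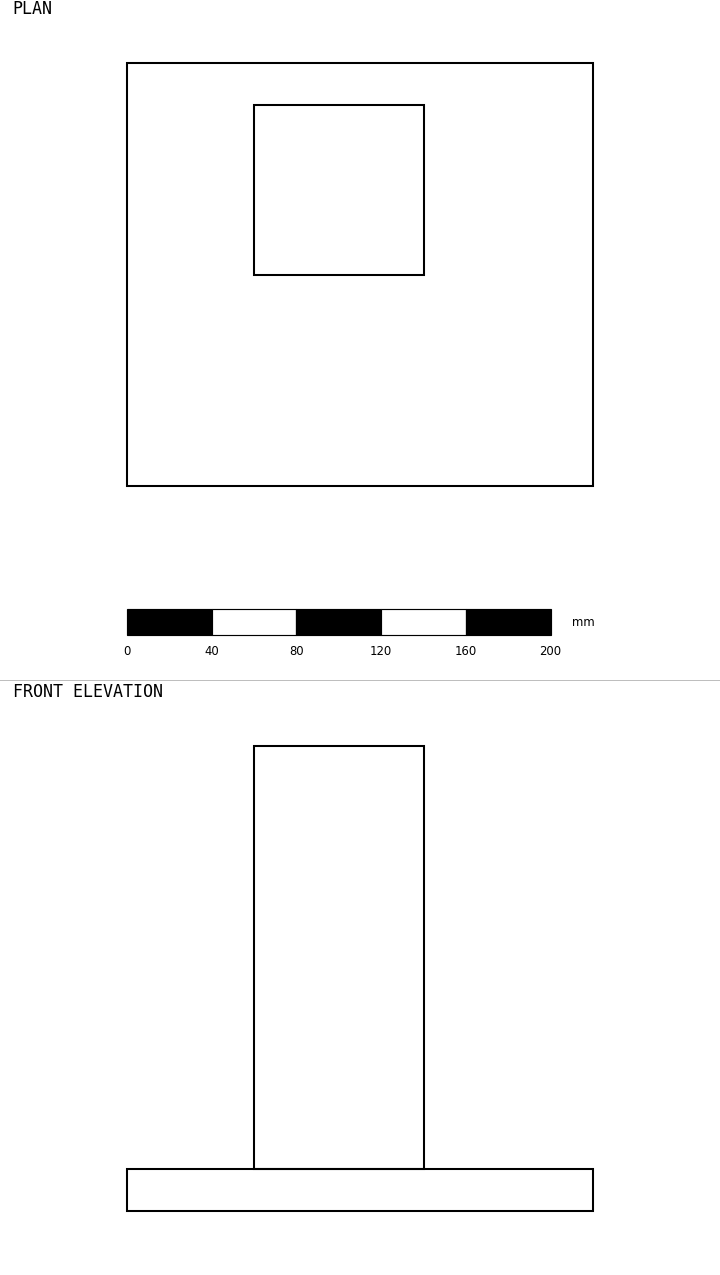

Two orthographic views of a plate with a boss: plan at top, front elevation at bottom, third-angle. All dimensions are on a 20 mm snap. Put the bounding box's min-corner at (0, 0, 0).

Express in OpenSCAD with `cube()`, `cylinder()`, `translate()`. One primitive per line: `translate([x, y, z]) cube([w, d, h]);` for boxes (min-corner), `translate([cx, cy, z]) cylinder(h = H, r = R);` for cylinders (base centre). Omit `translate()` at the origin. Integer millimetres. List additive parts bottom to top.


cube([220, 200, 20]);
translate([60, 100, 20]) cube([80, 80, 200]);
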